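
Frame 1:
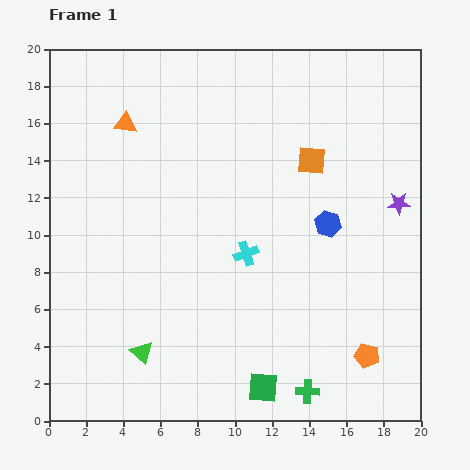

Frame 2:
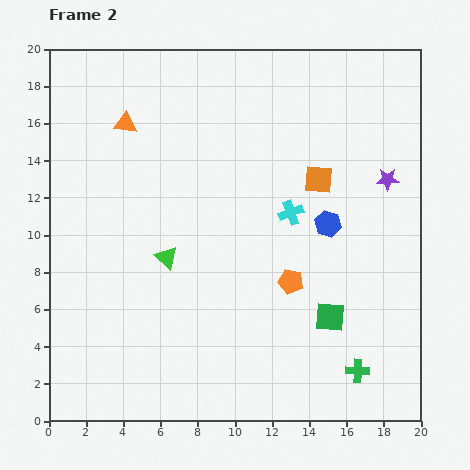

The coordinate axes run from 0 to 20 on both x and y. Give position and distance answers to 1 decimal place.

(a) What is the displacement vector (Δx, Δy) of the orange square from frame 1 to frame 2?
(0.4, -1.0)

The orange square was at (14.1, 14.0) in frame 1 and (14.5, 13.0) in frame 2.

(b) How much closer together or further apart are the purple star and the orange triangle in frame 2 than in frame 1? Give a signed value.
-0.9

Distance in frame 1: 15.3. Distance in frame 2: 14.4.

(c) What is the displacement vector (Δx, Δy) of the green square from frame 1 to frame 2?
(3.6, 3.8)

The green square was at (11.5, 1.8) in frame 1 and (15.1, 5.6) in frame 2.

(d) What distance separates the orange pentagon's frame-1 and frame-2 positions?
5.7

The orange pentagon moved from (17.1, 3.5) to (13.0, 7.5), a distance of √(4.1² + 4.0²) ≈ 5.7.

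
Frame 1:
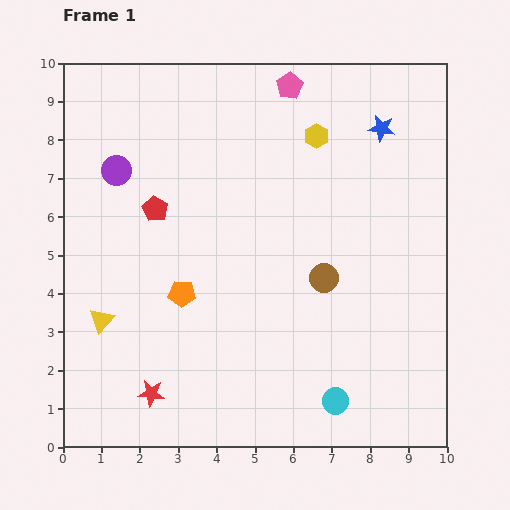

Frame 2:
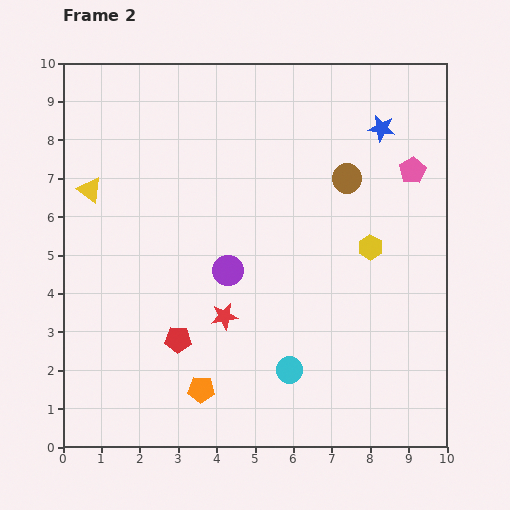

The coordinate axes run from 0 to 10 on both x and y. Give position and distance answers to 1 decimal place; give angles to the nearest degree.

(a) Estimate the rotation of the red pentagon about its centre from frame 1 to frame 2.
28° counter-clockwise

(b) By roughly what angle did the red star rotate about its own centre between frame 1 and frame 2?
15° counter-clockwise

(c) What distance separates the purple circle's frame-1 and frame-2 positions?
3.9

The purple circle moved from (1.4, 7.2) to (4.3, 4.6), a distance of √(2.9² + 2.6²) ≈ 3.9.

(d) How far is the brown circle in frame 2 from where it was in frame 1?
2.7

The brown circle moved from (6.8, 4.4) to (7.4, 7.0), a distance of √(0.6² + 2.6²) ≈ 2.7.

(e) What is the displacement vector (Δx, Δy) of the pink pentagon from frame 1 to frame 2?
(3.2, -2.2)

The pink pentagon was at (5.9, 9.4) in frame 1 and (9.1, 7.2) in frame 2.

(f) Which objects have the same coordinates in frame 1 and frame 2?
the blue star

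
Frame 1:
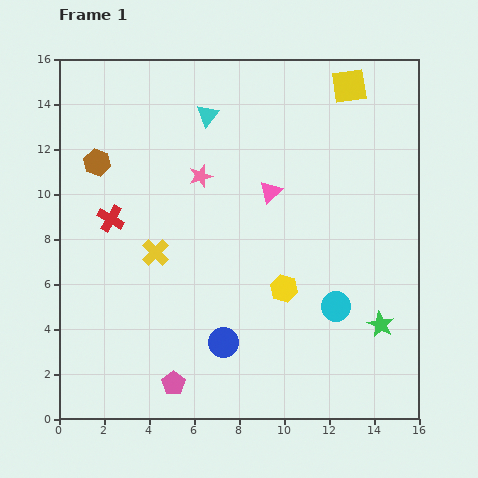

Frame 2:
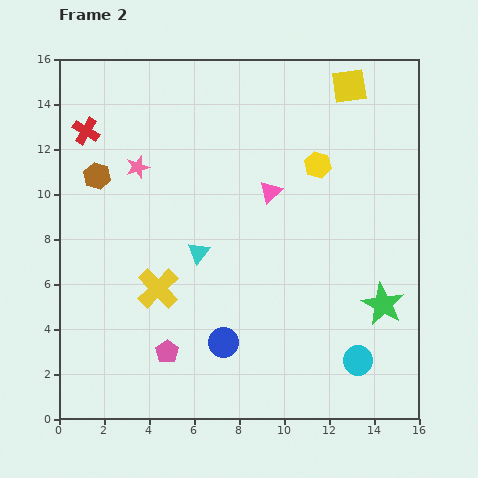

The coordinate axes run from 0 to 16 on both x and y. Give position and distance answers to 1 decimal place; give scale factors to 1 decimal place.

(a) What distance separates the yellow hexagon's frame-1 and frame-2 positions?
5.7

The yellow hexagon moved from (10.0, 5.8) to (11.5, 11.3), a distance of √(1.5² + 5.5²) ≈ 5.7.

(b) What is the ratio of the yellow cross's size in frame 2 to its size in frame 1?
1.5×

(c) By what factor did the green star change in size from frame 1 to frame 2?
1.6×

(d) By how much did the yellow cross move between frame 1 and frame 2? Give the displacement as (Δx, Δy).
(0.1, -1.6)

The yellow cross was at (4.3, 7.4) in frame 1 and (4.4, 5.8) in frame 2.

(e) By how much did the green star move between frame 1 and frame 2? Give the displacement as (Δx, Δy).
(0.1, 0.9)

The green star was at (14.3, 4.2) in frame 1 and (14.4, 5.1) in frame 2.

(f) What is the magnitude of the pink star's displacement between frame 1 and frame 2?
2.8

The pink star moved from (6.3, 10.8) to (3.5, 11.2), a distance of √(2.8² + 0.4²) ≈ 2.8.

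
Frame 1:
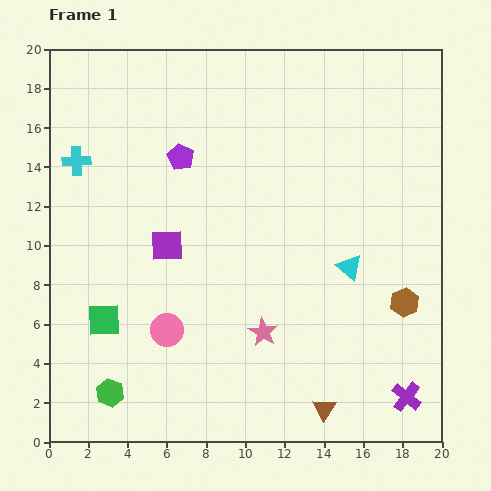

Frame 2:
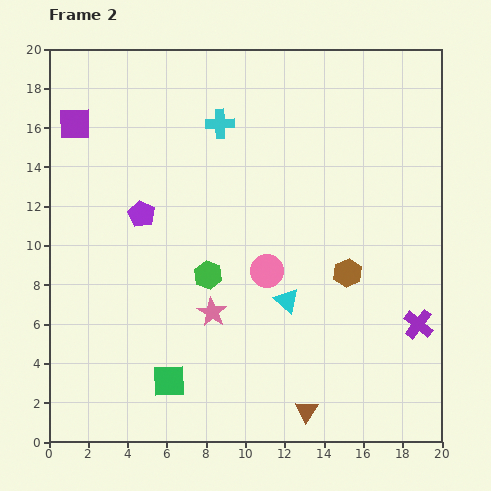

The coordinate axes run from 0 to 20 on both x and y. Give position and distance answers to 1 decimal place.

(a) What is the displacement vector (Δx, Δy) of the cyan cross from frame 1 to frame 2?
(7.3, 1.9)

The cyan cross was at (1.4, 14.3) in frame 1 and (8.7, 16.2) in frame 2.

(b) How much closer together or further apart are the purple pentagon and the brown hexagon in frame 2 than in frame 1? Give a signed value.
-2.7

Distance in frame 1: 13.6. Distance in frame 2: 10.9.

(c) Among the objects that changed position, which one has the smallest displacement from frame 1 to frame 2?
the brown triangle

(moved 0.9)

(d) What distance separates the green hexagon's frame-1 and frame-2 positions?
7.8

The green hexagon moved from (3.1, 2.5) to (8.1, 8.5), a distance of √(5.0² + 6.0²) ≈ 7.8.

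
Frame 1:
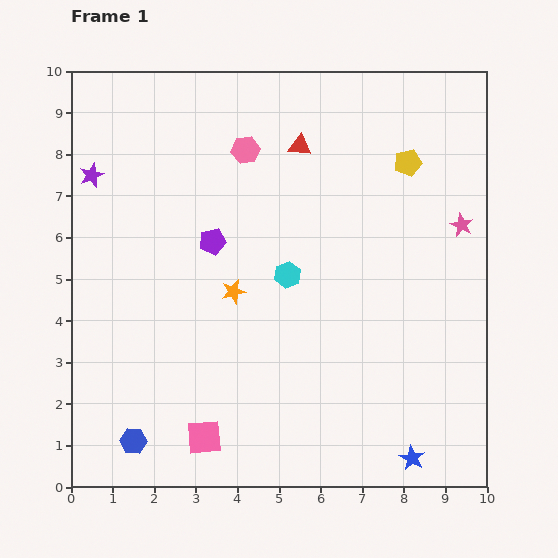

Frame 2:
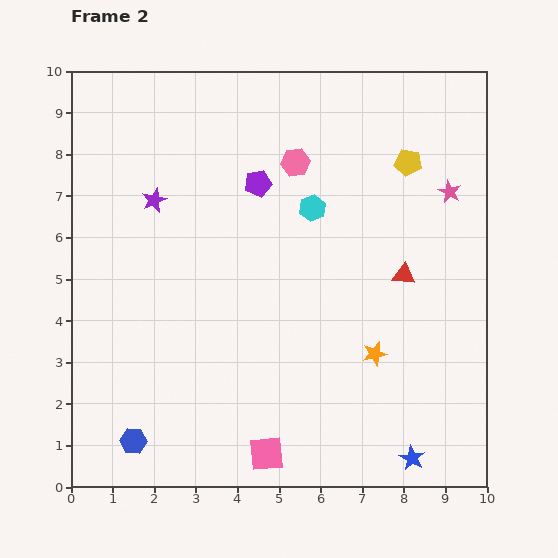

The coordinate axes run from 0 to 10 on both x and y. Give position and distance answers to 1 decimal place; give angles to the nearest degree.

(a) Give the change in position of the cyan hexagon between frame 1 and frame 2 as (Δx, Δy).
(0.6, 1.6)

The cyan hexagon was at (5.2, 5.1) in frame 1 and (5.8, 6.7) in frame 2.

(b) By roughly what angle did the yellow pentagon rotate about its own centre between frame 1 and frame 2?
22° clockwise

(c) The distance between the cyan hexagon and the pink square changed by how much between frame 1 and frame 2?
+1.6

Distance in frame 1: 4.4. Distance in frame 2: 6.0.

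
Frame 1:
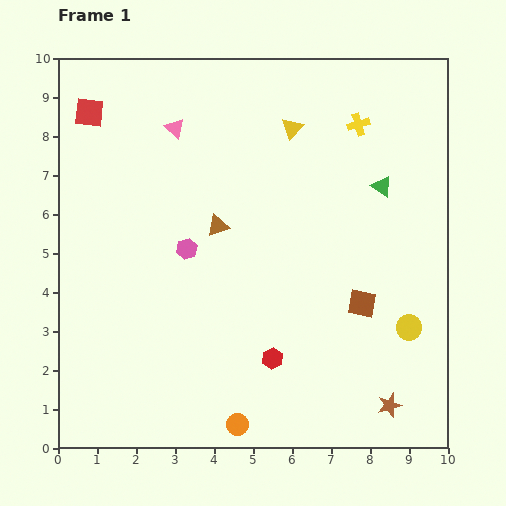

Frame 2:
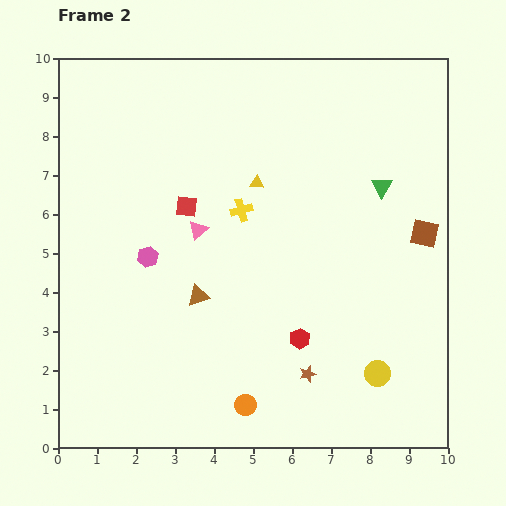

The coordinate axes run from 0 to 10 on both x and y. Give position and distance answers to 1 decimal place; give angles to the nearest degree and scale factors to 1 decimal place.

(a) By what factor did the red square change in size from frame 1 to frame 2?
0.7×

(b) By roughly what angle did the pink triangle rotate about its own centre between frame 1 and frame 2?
36° clockwise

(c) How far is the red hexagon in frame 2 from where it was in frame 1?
0.9

The red hexagon moved from (5.5, 2.3) to (6.2, 2.8), a distance of √(0.7² + 0.5²) ≈ 0.9.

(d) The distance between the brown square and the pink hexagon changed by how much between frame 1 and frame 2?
+2.4

Distance in frame 1: 4.7. Distance in frame 2: 7.1.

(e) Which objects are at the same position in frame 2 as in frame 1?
the green triangle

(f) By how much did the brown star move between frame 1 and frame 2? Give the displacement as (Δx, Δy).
(-2.1, 0.8)

The brown star was at (8.5, 1.1) in frame 1 and (6.4, 1.9) in frame 2.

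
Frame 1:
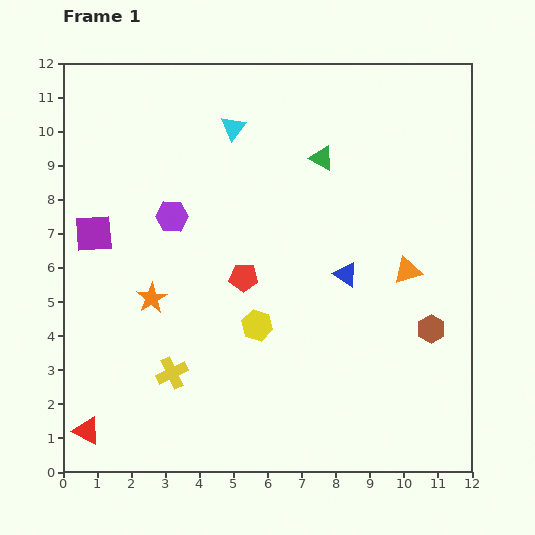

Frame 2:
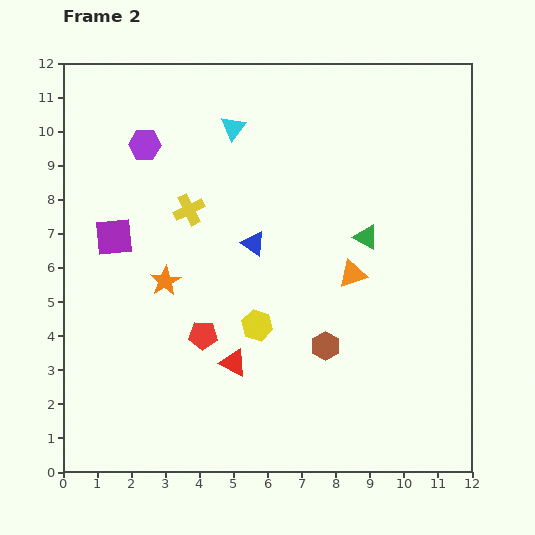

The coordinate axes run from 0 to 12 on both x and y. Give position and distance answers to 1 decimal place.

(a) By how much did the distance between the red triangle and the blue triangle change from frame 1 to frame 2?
-5.3

Distance in frame 1: 8.9. Distance in frame 2: 3.6.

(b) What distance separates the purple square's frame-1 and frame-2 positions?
0.6

The purple square moved from (0.9, 7.0) to (1.5, 6.9), a distance of √(0.6² + 0.1²) ≈ 0.6.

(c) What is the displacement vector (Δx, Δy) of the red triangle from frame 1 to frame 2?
(4.3, 2.0)

The red triangle was at (0.7, 1.2) in frame 1 and (5.0, 3.2) in frame 2.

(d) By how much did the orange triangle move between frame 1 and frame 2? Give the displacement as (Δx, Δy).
(-1.6, -0.1)

The orange triangle was at (10.1, 5.9) in frame 1 and (8.5, 5.8) in frame 2.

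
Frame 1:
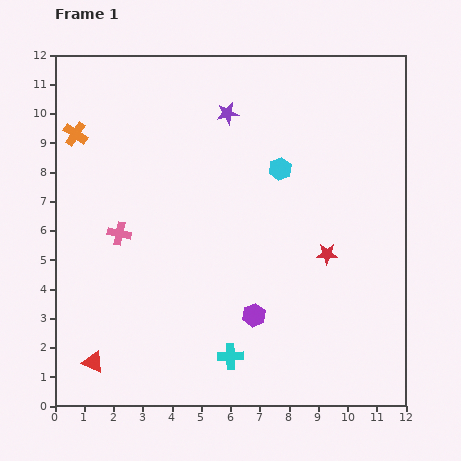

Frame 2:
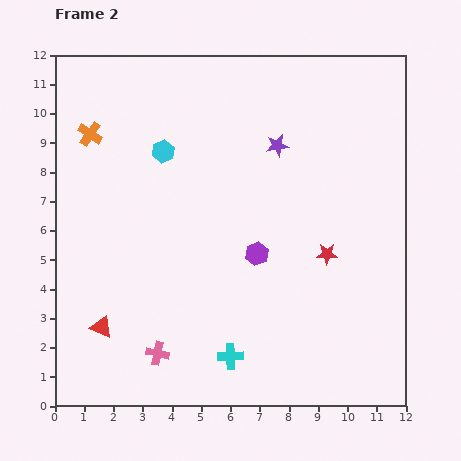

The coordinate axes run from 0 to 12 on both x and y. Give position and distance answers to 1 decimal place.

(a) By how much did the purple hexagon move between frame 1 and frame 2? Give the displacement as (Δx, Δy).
(0.1, 2.1)

The purple hexagon was at (6.8, 3.1) in frame 1 and (6.9, 5.2) in frame 2.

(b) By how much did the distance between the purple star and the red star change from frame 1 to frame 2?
-1.8

Distance in frame 1: 5.9. Distance in frame 2: 4.1.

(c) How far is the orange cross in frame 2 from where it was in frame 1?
0.5

The orange cross moved from (0.7, 9.3) to (1.2, 9.3), a distance of √(0.5² + 0.0²) ≈ 0.5.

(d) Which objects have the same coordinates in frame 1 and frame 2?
the red star, the cyan cross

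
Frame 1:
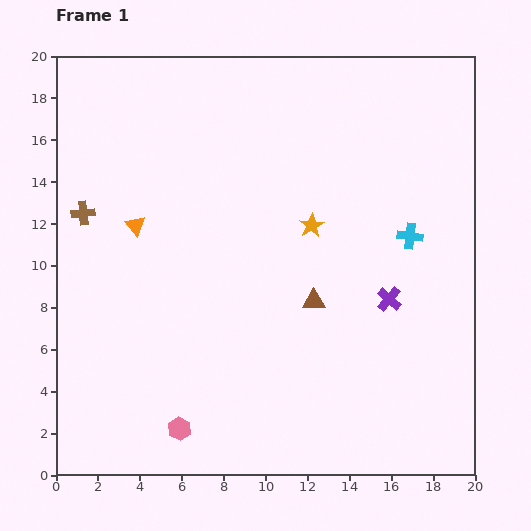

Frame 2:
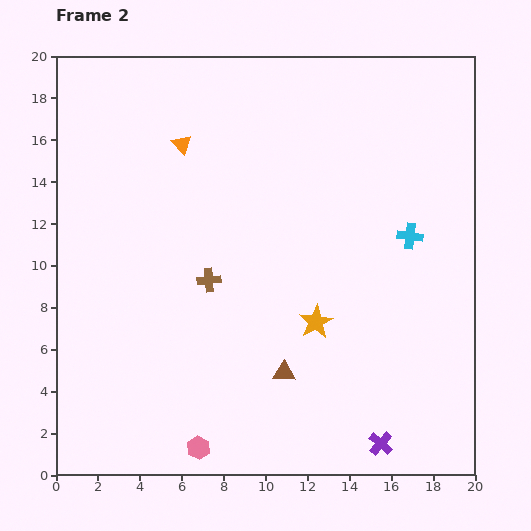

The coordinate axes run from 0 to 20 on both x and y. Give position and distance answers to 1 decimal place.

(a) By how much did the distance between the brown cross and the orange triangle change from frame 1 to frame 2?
+4.0

Distance in frame 1: 2.6. Distance in frame 2: 6.6.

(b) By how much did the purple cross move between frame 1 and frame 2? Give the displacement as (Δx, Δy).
(-0.4, -6.9)

The purple cross was at (15.9, 8.4) in frame 1 and (15.5, 1.5) in frame 2.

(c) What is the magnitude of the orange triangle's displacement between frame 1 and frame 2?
4.5

The orange triangle moved from (3.8, 11.9) to (6.0, 15.8), a distance of √(2.2² + 3.9²) ≈ 4.5.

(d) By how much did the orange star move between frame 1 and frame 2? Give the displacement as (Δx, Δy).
(0.2, -4.6)

The orange star was at (12.2, 11.9) in frame 1 and (12.4, 7.3) in frame 2.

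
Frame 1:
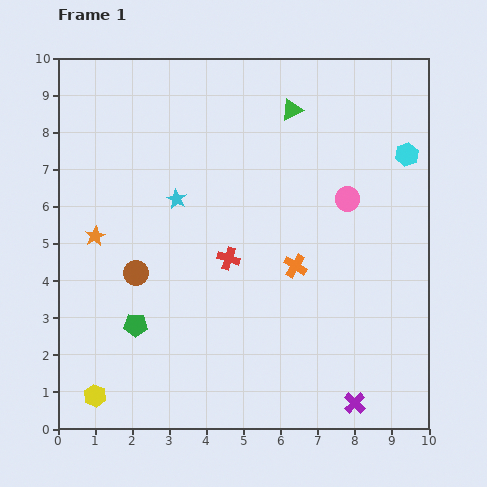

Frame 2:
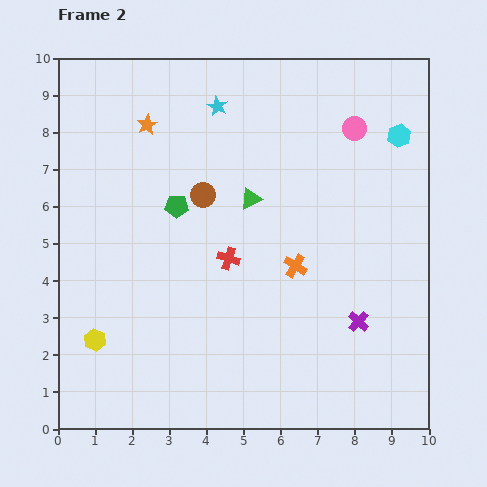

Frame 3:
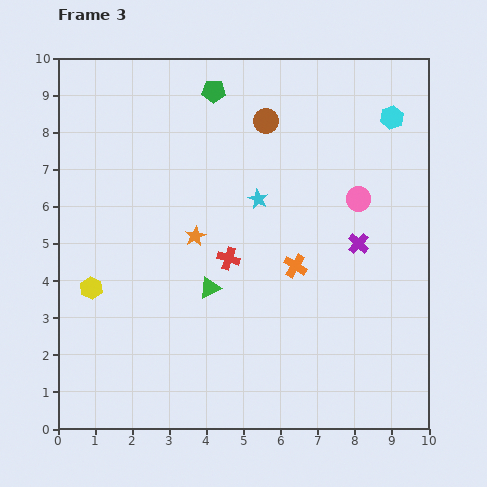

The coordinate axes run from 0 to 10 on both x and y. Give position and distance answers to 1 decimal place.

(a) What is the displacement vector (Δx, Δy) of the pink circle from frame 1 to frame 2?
(0.2, 1.9)

The pink circle was at (7.8, 6.2) in frame 1 and (8.0, 8.1) in frame 2.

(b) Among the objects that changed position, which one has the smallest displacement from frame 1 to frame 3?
the pink circle

(moved 0.3)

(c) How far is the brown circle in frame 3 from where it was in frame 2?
2.6

The brown circle moved from (3.9, 6.3) to (5.6, 8.3), a distance of √(1.7² + 2.0²) ≈ 2.6.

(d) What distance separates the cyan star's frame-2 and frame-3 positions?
2.7

The cyan star moved from (4.3, 8.7) to (5.4, 6.2), a distance of √(1.1² + 2.5²) ≈ 2.7.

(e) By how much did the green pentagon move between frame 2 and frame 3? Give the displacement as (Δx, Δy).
(1.0, 3.1)

The green pentagon was at (3.2, 6.0) in frame 2 and (4.2, 9.1) in frame 3.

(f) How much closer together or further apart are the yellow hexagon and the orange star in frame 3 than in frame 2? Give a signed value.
-2.9

Distance in frame 2: 6.0. Distance in frame 3: 3.1.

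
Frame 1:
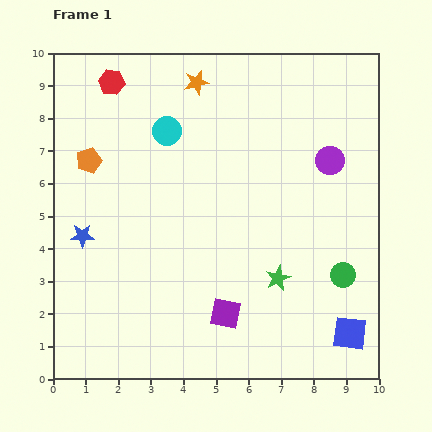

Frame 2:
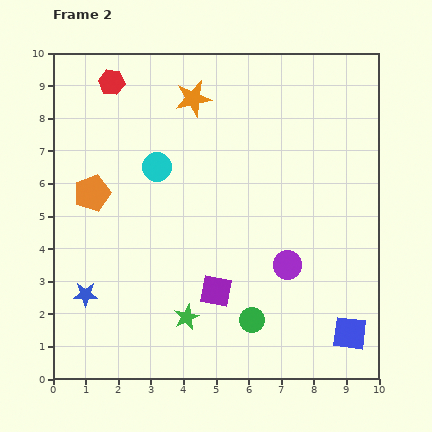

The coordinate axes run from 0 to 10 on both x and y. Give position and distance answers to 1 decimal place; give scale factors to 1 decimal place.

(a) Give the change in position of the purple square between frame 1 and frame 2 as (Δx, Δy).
(-0.3, 0.7)

The purple square was at (5.3, 2.0) in frame 1 and (5.0, 2.7) in frame 2.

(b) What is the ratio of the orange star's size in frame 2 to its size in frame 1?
1.4×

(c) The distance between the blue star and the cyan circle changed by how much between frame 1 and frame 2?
+0.4

Distance in frame 1: 4.1. Distance in frame 2: 4.5.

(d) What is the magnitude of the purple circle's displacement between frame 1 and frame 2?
3.5

The purple circle moved from (8.5, 6.7) to (7.2, 3.5), a distance of √(1.3² + 3.2²) ≈ 3.5.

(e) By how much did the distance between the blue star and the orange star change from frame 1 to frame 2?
+0.9

Distance in frame 1: 5.9. Distance in frame 2: 6.8.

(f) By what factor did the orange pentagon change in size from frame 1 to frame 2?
1.4×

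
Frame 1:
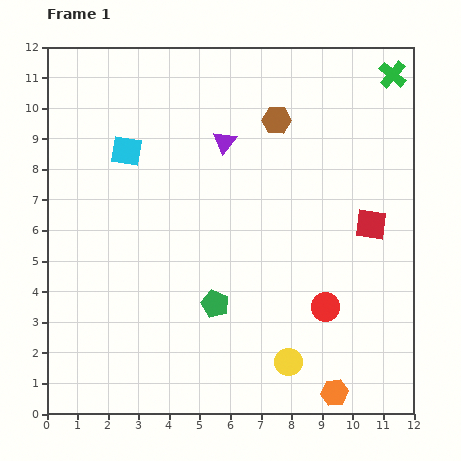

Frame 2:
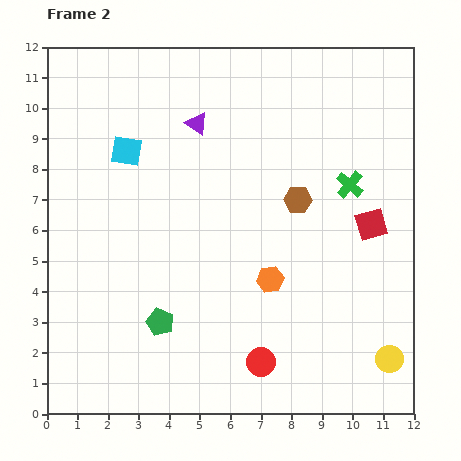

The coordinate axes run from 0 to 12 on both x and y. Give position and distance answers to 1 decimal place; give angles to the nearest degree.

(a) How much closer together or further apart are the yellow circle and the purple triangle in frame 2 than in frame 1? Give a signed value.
+2.4

Distance in frame 1: 7.5. Distance in frame 2: 9.9.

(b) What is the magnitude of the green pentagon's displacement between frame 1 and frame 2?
1.9

The green pentagon moved from (5.5, 3.6) to (3.7, 3.0), a distance of √(1.8² + 0.6²) ≈ 1.9.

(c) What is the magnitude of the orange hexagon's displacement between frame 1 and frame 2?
4.3

The orange hexagon moved from (9.4, 0.7) to (7.3, 4.4), a distance of √(2.1² + 3.7²) ≈ 4.3.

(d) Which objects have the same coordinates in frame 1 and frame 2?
the cyan square, the red square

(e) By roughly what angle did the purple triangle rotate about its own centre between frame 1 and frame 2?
33° counter-clockwise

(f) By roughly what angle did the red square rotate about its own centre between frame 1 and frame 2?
23° counter-clockwise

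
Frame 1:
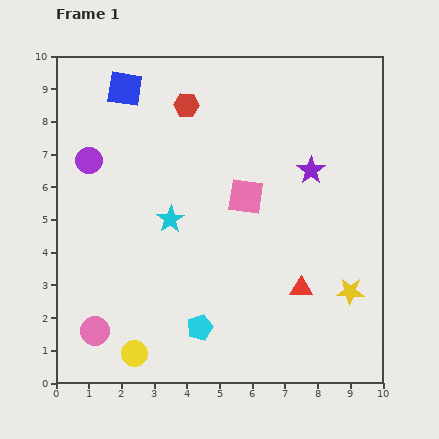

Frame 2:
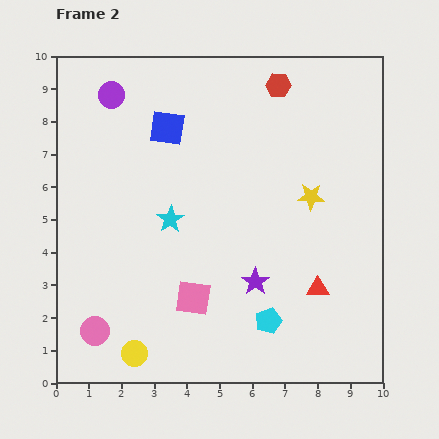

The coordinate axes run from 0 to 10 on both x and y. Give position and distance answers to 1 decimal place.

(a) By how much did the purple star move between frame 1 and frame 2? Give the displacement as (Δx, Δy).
(-1.7, -3.4)

The purple star was at (7.8, 6.5) in frame 1 and (6.1, 3.1) in frame 2.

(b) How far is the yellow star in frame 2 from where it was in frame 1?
3.1

The yellow star moved from (9.0, 2.8) to (7.8, 5.7), a distance of √(1.2² + 2.9²) ≈ 3.1.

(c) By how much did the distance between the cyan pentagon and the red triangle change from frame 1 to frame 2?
-1.5

Distance in frame 1: 3.3. Distance in frame 2: 1.8.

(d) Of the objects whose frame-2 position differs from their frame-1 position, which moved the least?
the red triangle

(moved 0.5)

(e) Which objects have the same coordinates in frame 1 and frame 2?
the cyan star, the pink circle, the yellow circle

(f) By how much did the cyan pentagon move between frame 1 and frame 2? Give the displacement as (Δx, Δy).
(2.1, 0.2)

The cyan pentagon was at (4.4, 1.7) in frame 1 and (6.5, 1.9) in frame 2.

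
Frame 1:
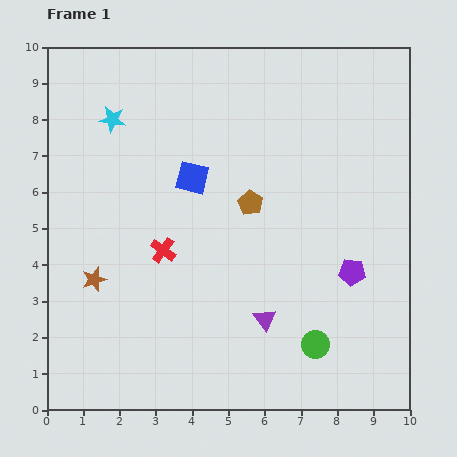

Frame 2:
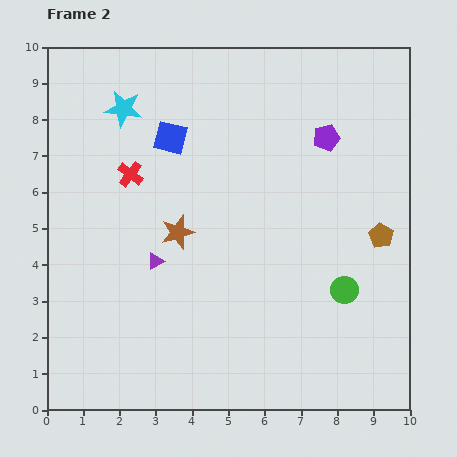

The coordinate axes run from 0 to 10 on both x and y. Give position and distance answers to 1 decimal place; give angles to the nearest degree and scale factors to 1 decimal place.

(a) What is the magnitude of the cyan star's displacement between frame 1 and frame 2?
0.4

The cyan star moved from (1.8, 8.0) to (2.1, 8.3), a distance of √(0.3² + 0.3²) ≈ 0.4.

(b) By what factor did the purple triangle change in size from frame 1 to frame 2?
0.8×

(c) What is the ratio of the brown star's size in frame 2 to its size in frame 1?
1.4×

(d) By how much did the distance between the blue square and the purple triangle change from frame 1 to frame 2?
-1.0

Distance in frame 1: 4.4. Distance in frame 2: 3.4.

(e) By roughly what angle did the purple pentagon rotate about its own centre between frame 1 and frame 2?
18° counter-clockwise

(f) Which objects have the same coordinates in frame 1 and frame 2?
none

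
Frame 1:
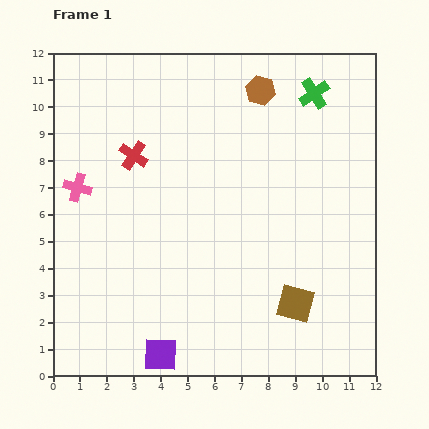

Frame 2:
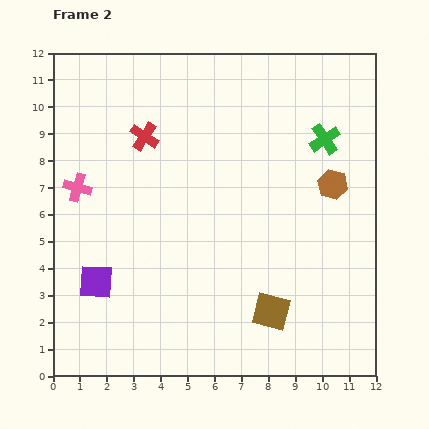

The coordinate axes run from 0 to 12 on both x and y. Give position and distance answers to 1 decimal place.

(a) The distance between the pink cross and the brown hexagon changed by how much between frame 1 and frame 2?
+1.8

Distance in frame 1: 7.7. Distance in frame 2: 9.5.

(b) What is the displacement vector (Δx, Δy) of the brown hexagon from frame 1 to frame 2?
(2.7, -3.5)

The brown hexagon was at (7.7, 10.6) in frame 1 and (10.4, 7.1) in frame 2.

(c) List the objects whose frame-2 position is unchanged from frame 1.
the pink cross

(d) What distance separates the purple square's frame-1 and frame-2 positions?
3.6

The purple square moved from (4.0, 0.8) to (1.6, 3.5), a distance of √(2.4² + 2.7²) ≈ 3.6.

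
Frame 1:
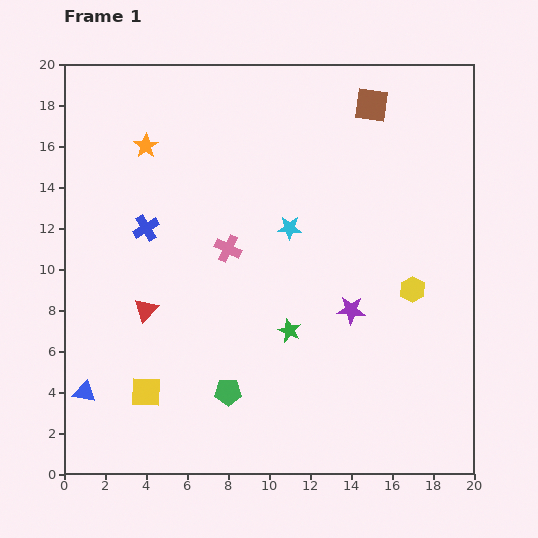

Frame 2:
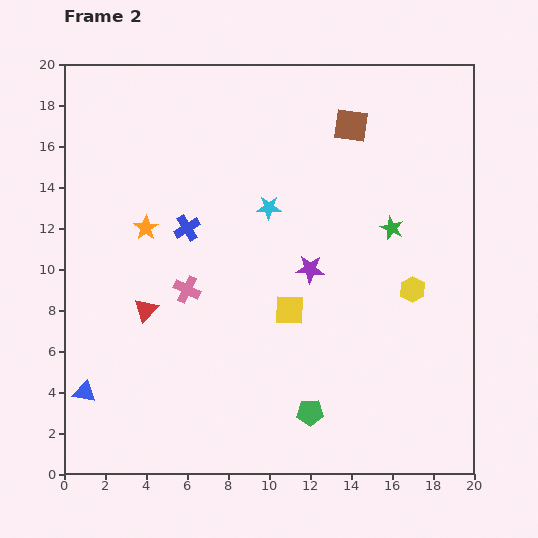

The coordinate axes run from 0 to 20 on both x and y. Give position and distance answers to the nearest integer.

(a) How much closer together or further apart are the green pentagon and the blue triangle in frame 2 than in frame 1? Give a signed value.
+4

Distance in frame 1: 7. Distance in frame 2: 11.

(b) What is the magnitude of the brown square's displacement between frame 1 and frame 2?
1

The brown square moved from (15, 18) to (14, 17), a distance of √(1² + 1²) ≈ 1.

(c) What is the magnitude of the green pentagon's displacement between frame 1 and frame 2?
4

The green pentagon moved from (8, 4) to (12, 3), a distance of √(4² + 1²) ≈ 4.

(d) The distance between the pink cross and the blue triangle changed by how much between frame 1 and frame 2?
-3

Distance in frame 1: 10. Distance in frame 2: 7.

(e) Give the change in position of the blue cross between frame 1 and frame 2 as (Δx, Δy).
(2, 0)

The blue cross was at (4, 12) in frame 1 and (6, 12) in frame 2.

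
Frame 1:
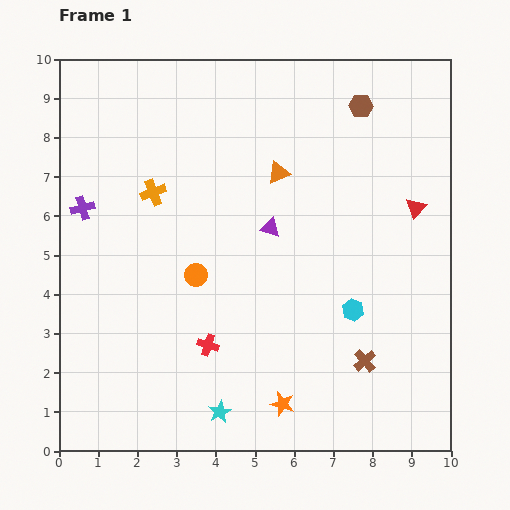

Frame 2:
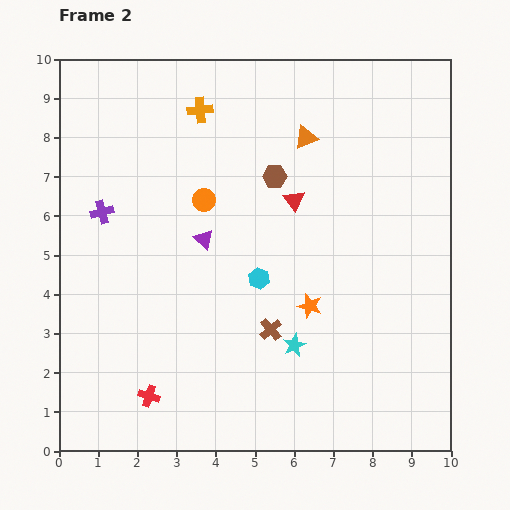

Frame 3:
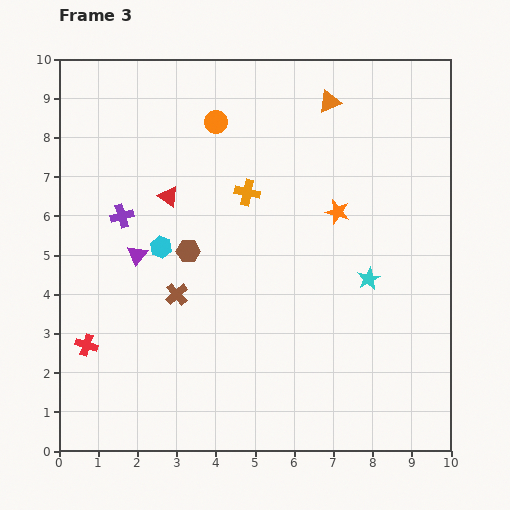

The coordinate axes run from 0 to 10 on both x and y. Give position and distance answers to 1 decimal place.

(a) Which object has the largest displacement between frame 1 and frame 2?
the red triangle

(moved 3.1; next 2.8)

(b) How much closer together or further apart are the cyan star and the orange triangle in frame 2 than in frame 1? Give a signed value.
-1.0

Distance in frame 1: 6.3. Distance in frame 2: 5.3.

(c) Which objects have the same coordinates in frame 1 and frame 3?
none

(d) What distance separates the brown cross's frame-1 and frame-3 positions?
5.1

The brown cross moved from (7.8, 2.3) to (3.0, 4.0), a distance of √(4.8² + 1.7²) ≈ 5.1.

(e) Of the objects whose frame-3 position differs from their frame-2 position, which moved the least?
the purple cross

(moved 0.5)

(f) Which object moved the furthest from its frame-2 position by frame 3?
the red triangle

(moved 3.2; next 2.9)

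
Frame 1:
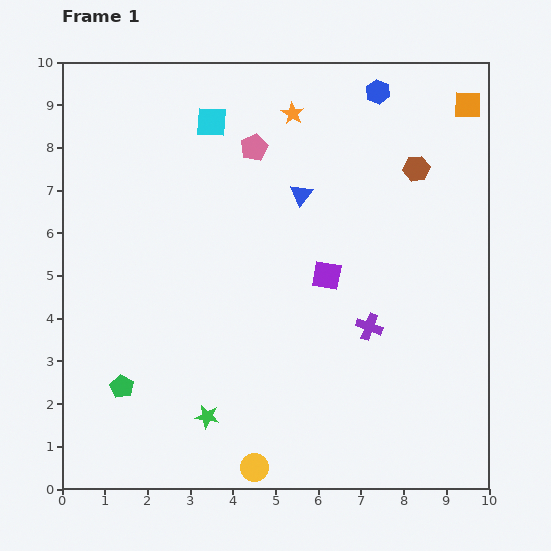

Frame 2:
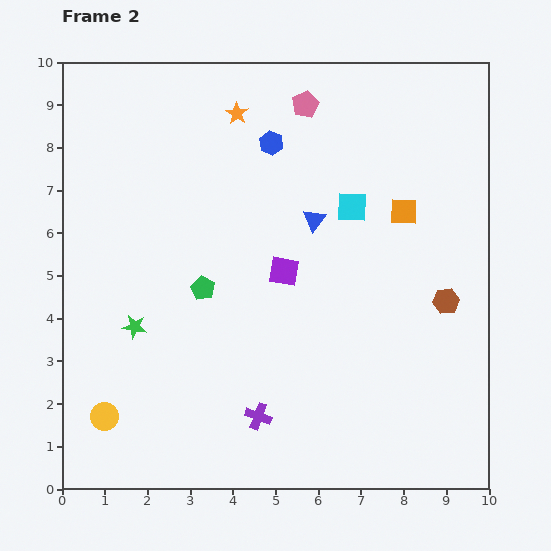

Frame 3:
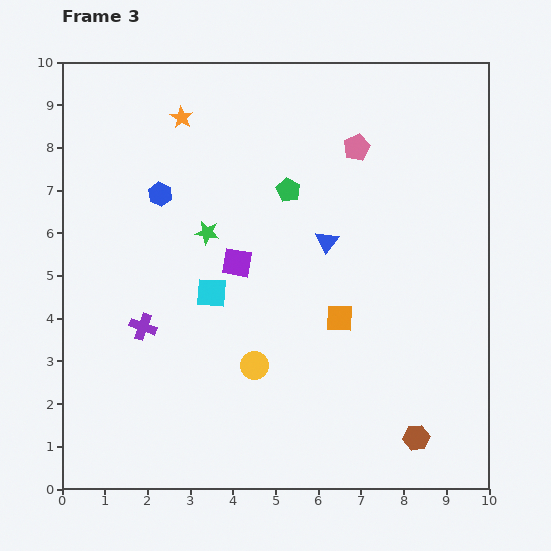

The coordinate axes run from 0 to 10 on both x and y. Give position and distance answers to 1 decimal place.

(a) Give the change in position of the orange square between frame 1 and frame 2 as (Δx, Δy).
(-1.5, -2.5)

The orange square was at (9.5, 9.0) in frame 1 and (8.0, 6.5) in frame 2.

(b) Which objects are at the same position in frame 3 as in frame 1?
none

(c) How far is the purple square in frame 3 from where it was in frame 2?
1.1

The purple square moved from (5.2, 5.1) to (4.1, 5.3), a distance of √(1.1² + 0.2²) ≈ 1.1.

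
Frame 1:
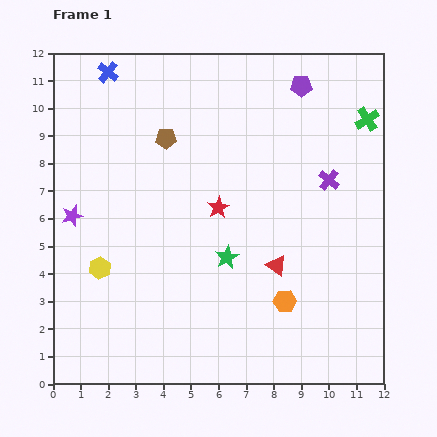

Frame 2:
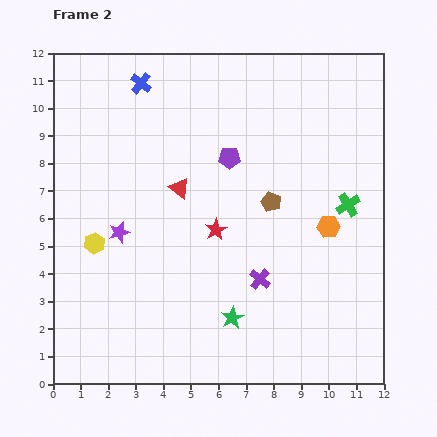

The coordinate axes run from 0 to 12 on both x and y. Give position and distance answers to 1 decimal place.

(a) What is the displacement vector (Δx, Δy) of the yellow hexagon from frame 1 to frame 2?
(-0.2, 0.9)

The yellow hexagon was at (1.7, 4.2) in frame 1 and (1.5, 5.1) in frame 2.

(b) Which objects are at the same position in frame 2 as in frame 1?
none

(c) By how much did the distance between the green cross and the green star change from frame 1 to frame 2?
-1.2

Distance in frame 1: 7.1. Distance in frame 2: 5.9.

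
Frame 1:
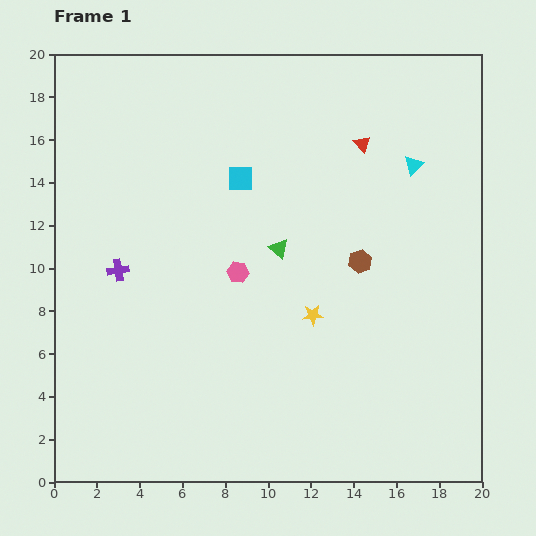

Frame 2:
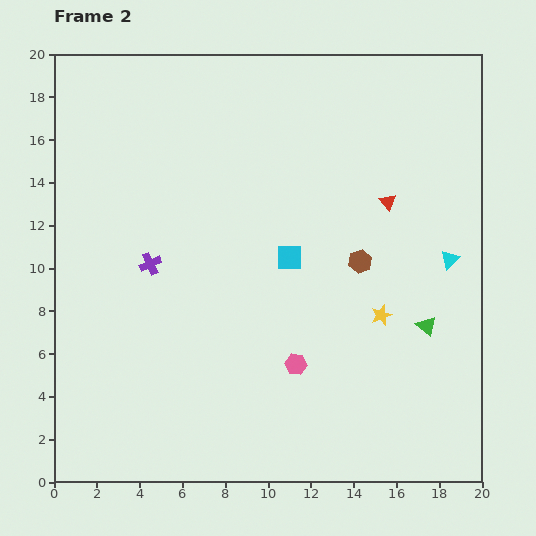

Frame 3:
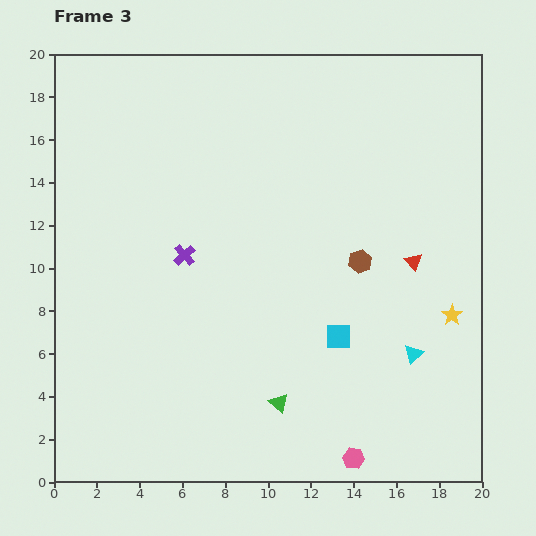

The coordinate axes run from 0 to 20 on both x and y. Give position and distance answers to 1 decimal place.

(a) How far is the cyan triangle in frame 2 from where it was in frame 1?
4.7

The cyan triangle moved from (16.8, 14.8) to (18.5, 10.4), a distance of √(1.7² + 4.4²) ≈ 4.7.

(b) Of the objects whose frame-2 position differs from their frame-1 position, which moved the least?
the purple cross

(moved 1.5)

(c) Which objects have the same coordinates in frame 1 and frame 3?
the brown hexagon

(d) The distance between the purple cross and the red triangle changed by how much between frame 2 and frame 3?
-0.8

Distance in frame 2: 11.5. Distance in frame 3: 10.7.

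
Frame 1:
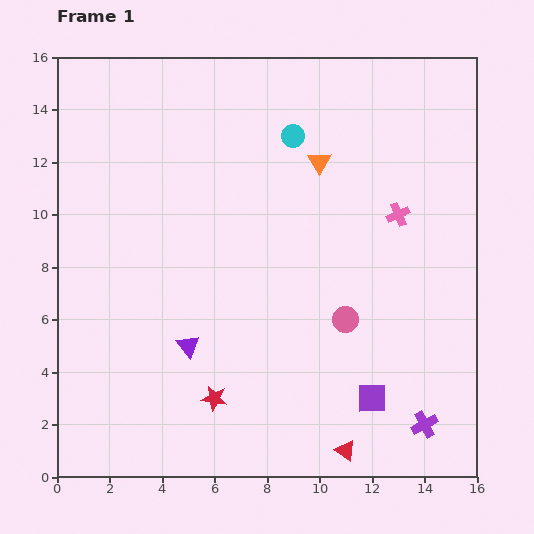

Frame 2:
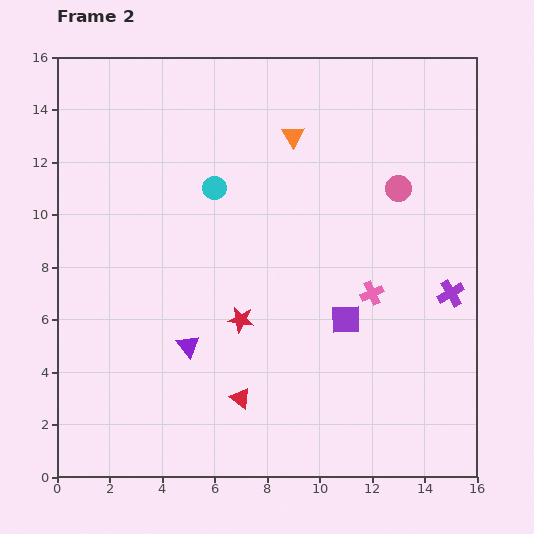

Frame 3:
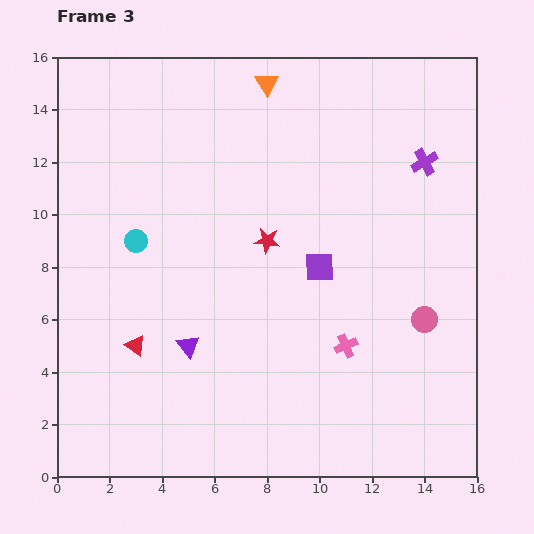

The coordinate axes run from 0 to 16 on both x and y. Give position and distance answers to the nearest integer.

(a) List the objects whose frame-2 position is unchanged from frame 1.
the purple triangle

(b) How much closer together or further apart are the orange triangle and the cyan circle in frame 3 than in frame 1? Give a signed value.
+7

Distance in frame 1: 1. Distance in frame 3: 8.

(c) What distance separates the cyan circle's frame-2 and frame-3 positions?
4

The cyan circle moved from (6, 11) to (3, 9), a distance of √(3² + 2²) ≈ 4.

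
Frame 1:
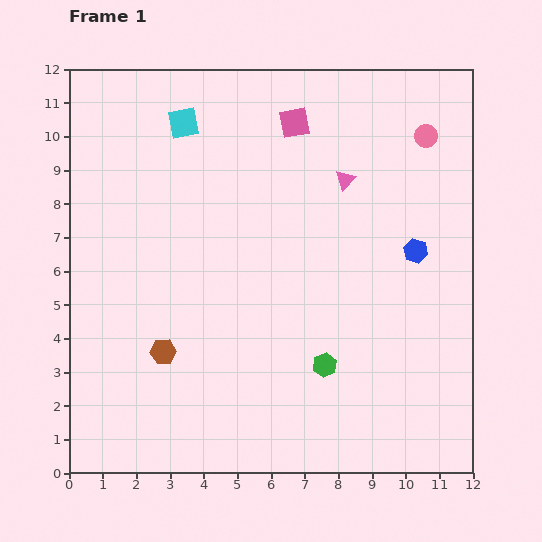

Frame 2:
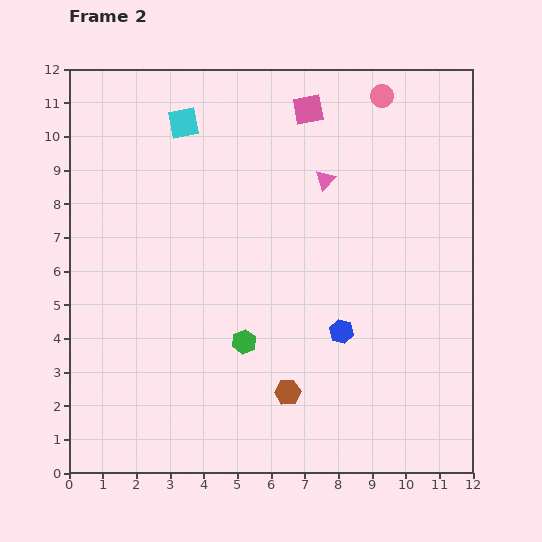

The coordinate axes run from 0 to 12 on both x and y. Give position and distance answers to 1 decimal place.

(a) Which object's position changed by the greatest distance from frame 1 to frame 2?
the brown hexagon

(moved 3.9; next 3.3)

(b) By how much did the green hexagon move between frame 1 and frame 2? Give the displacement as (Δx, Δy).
(-2.4, 0.7)

The green hexagon was at (7.6, 3.2) in frame 1 and (5.2, 3.9) in frame 2.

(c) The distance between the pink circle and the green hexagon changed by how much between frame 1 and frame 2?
+1.0

Distance in frame 1: 7.4. Distance in frame 2: 8.4.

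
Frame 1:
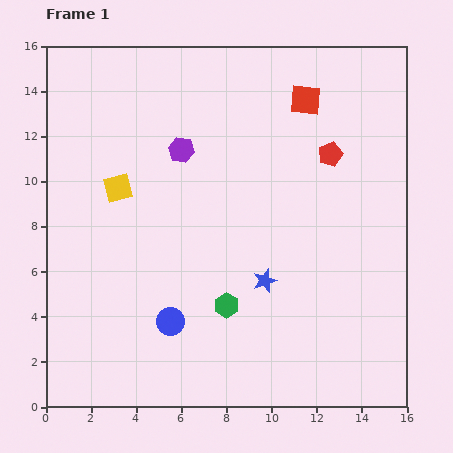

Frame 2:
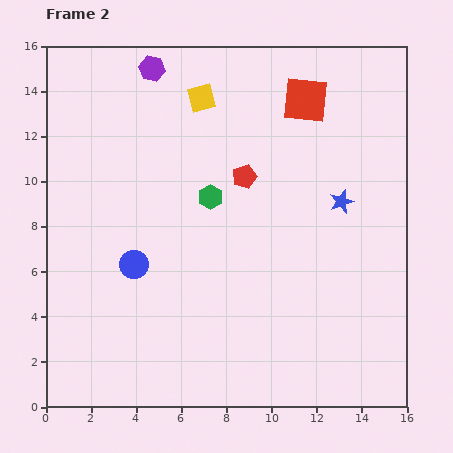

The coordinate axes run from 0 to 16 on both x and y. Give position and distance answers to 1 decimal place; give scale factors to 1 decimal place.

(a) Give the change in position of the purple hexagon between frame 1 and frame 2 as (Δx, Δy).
(-1.3, 3.6)

The purple hexagon was at (6.0, 11.4) in frame 1 and (4.7, 15.0) in frame 2.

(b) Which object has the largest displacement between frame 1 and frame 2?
the yellow square

(moved 5.4; next 4.9)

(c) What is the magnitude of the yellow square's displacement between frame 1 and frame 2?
5.4

The yellow square moved from (3.2, 9.7) to (6.9, 13.7), a distance of √(3.7² + 4.0²) ≈ 5.4.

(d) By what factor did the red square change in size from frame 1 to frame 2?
1.5×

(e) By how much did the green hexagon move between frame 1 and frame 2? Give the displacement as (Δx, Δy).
(-0.7, 4.8)

The green hexagon was at (8.0, 4.5) in frame 1 and (7.3, 9.3) in frame 2.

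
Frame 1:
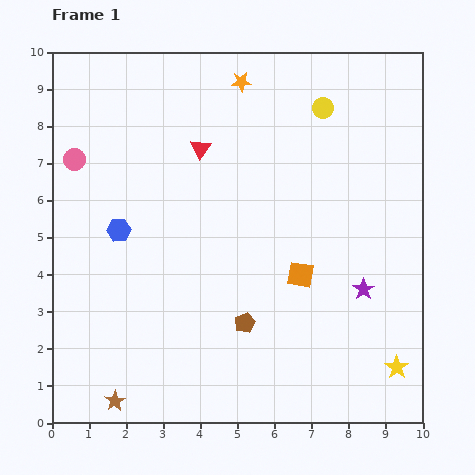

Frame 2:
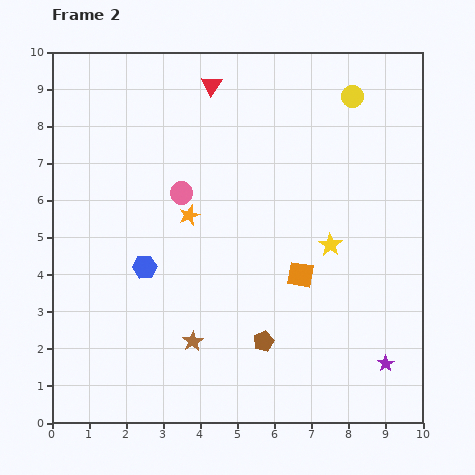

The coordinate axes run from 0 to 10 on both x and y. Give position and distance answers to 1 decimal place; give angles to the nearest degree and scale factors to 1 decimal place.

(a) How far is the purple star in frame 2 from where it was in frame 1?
2.1

The purple star moved from (8.4, 3.6) to (9.0, 1.6), a distance of √(0.6² + 2.0²) ≈ 2.1.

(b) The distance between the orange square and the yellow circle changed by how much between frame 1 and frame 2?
+0.5

Distance in frame 1: 4.5. Distance in frame 2: 5.0.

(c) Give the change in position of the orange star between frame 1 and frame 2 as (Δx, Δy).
(-1.4, -3.6)

The orange star was at (5.1, 9.2) in frame 1 and (3.7, 5.6) in frame 2.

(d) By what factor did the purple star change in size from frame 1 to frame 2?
0.8×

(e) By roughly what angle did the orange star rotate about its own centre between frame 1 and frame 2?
17° counter-clockwise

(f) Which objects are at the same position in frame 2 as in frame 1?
the orange square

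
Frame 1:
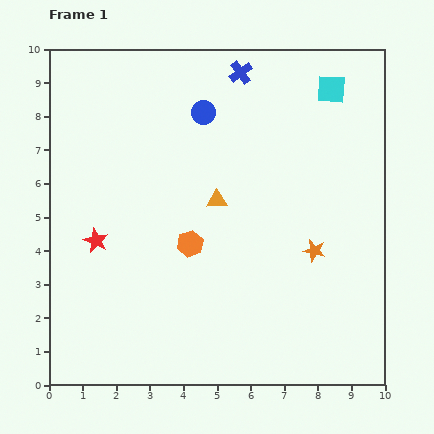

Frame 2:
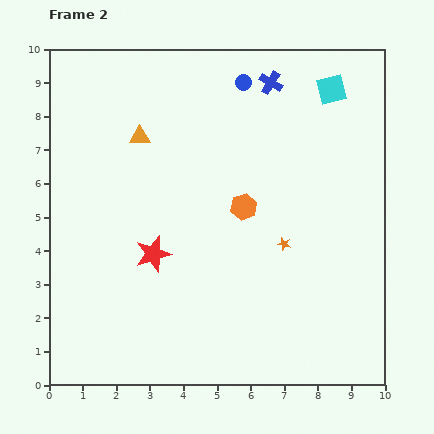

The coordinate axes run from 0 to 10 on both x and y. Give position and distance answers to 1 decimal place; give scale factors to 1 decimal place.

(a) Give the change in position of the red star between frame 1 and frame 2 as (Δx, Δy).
(1.7, -0.4)

The red star was at (1.4, 4.3) in frame 1 and (3.1, 3.9) in frame 2.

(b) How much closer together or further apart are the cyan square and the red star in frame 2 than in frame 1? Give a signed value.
-1.1

Distance in frame 1: 8.3. Distance in frame 2: 7.2.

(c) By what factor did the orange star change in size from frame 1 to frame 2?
0.6×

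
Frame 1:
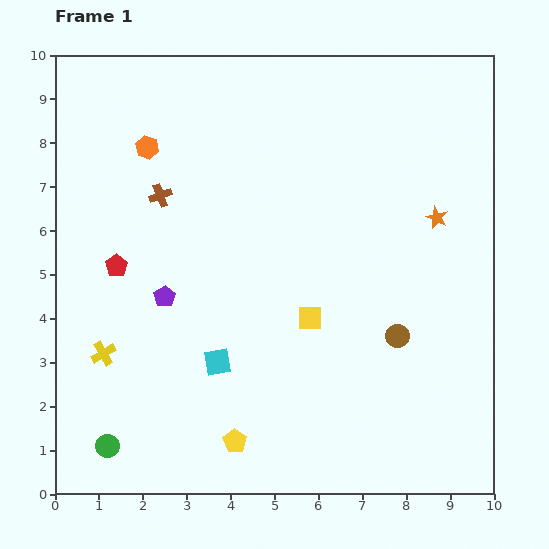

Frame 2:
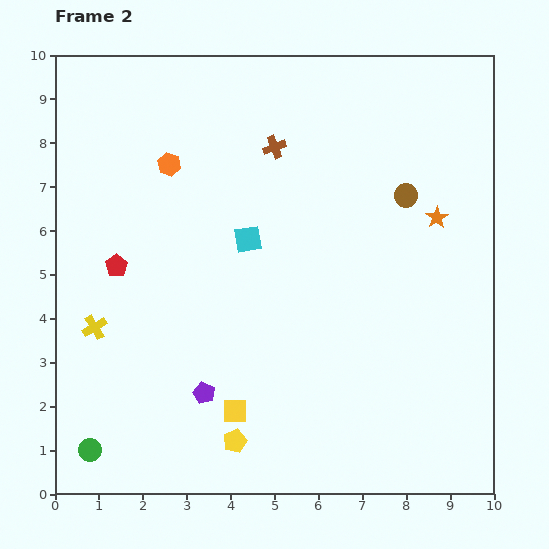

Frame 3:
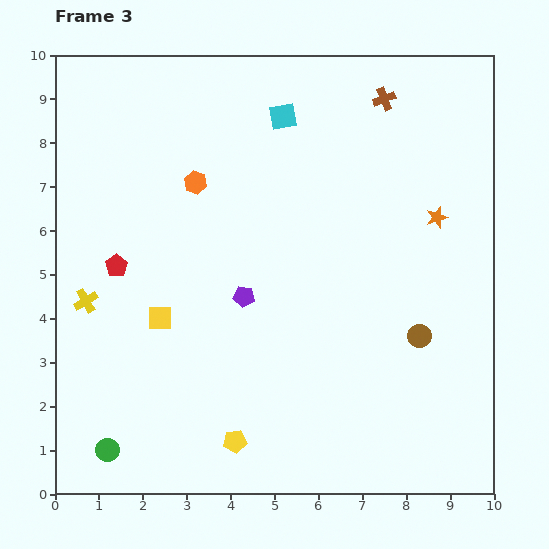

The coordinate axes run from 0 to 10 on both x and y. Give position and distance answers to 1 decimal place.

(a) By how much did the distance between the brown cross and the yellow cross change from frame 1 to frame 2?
+2.0

Distance in frame 1: 3.8. Distance in frame 2: 5.8.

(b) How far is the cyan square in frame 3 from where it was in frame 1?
5.8

The cyan square moved from (3.7, 3.0) to (5.2, 8.6), a distance of √(1.5² + 5.6²) ≈ 5.8.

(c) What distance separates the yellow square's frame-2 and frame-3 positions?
2.7

The yellow square moved from (4.1, 1.9) to (2.4, 4.0), a distance of √(1.7² + 2.1²) ≈ 2.7.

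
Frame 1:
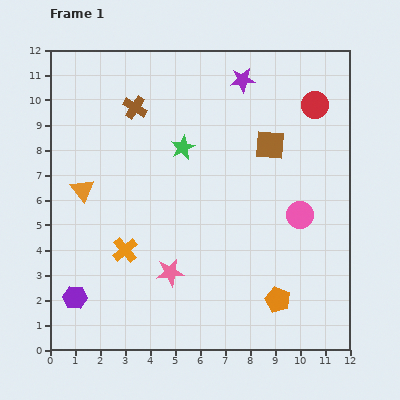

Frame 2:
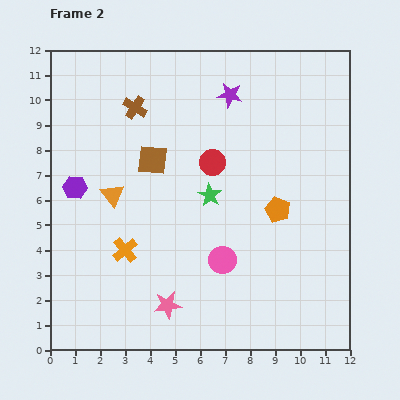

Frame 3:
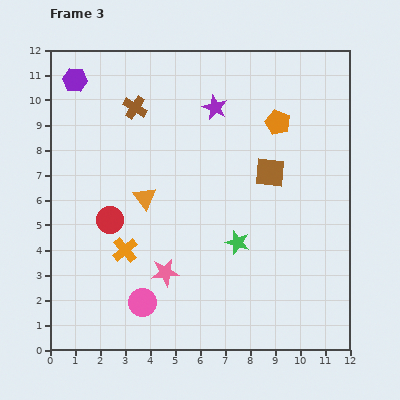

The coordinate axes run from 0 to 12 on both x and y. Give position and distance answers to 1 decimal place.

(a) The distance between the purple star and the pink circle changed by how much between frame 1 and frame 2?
+0.7

Distance in frame 1: 5.9. Distance in frame 2: 6.6.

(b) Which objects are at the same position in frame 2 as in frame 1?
the orange cross, the brown cross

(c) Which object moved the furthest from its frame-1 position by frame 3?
the red circle

(moved 9.4; next 8.7)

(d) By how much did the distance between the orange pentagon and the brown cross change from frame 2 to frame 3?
-1.3

Distance in frame 2: 7.0. Distance in frame 3: 5.7.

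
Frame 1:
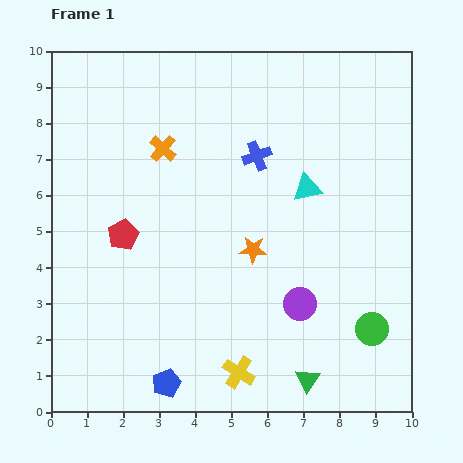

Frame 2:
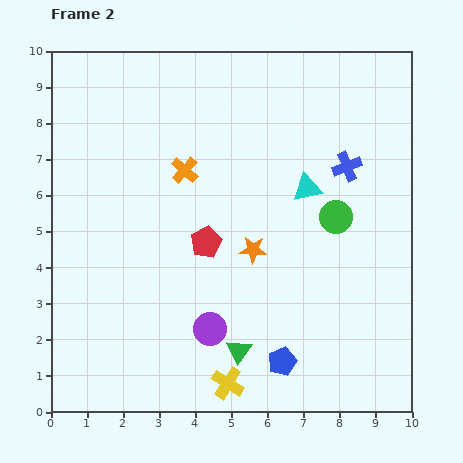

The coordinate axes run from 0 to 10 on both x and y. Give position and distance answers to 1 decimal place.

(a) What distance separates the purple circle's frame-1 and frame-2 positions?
2.6

The purple circle moved from (6.9, 3.0) to (4.4, 2.3), a distance of √(2.5² + 0.7²) ≈ 2.6.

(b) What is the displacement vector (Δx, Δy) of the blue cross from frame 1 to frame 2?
(2.5, -0.3)

The blue cross was at (5.7, 7.1) in frame 1 and (8.2, 6.8) in frame 2.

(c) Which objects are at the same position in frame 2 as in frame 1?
the cyan triangle, the orange star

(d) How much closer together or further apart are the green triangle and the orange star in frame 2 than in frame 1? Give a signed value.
-1.1

Distance in frame 1: 3.9. Distance in frame 2: 2.8.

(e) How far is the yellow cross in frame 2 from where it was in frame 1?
0.4

The yellow cross moved from (5.2, 1.1) to (4.9, 0.8), a distance of √(0.3² + 0.3²) ≈ 0.4.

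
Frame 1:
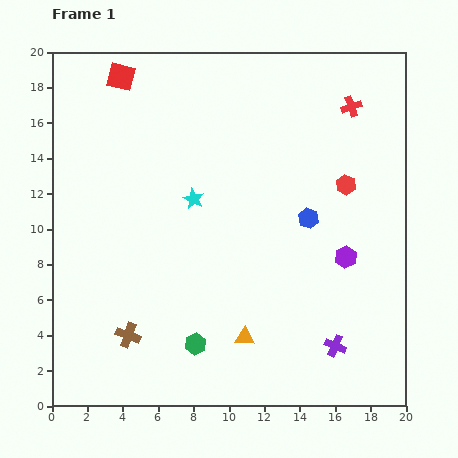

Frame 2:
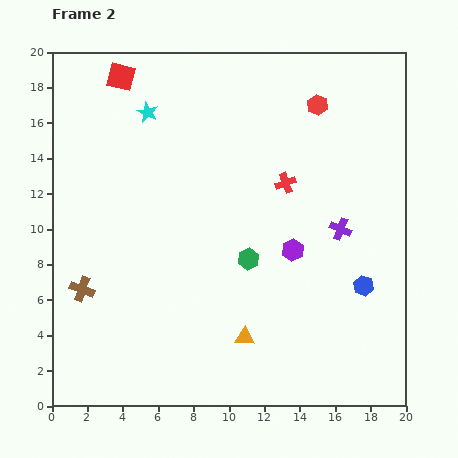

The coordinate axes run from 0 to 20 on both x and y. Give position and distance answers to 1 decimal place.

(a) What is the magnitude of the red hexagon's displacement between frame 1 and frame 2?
4.8

The red hexagon moved from (16.6, 12.5) to (15.0, 17.0), a distance of √(1.6² + 4.5²) ≈ 4.8.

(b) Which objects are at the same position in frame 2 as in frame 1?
the red square, the orange triangle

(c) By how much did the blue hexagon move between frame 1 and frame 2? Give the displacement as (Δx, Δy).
(3.1, -3.8)

The blue hexagon was at (14.5, 10.6) in frame 1 and (17.6, 6.8) in frame 2.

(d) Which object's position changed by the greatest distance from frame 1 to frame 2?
the purple cross

(moved 6.6; next 5.7)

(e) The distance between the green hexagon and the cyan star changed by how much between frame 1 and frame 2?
+1.9

Distance in frame 1: 8.2. Distance in frame 2: 10.1.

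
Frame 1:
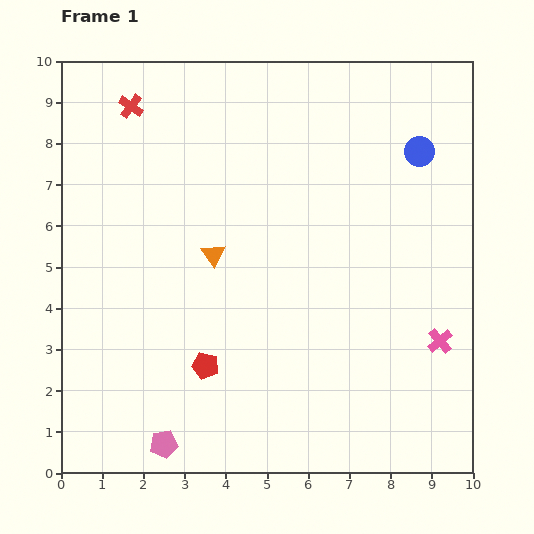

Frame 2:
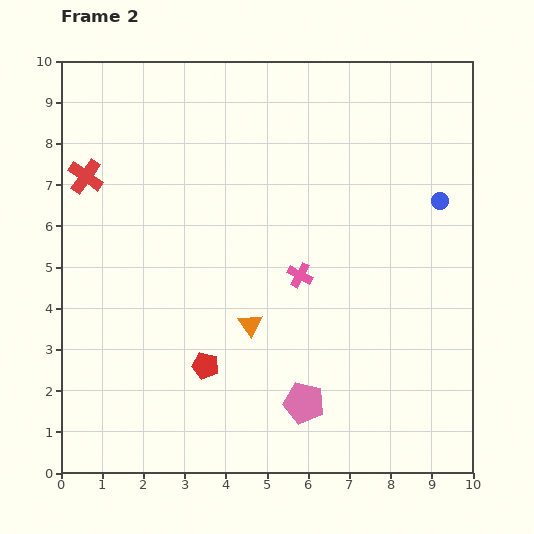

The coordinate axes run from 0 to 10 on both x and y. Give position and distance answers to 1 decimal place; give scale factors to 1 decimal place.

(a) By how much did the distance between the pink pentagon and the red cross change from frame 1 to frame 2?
-0.6

Distance in frame 1: 8.2. Distance in frame 2: 7.6.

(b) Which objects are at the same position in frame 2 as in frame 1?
the red pentagon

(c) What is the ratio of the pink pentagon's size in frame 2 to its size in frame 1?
1.5×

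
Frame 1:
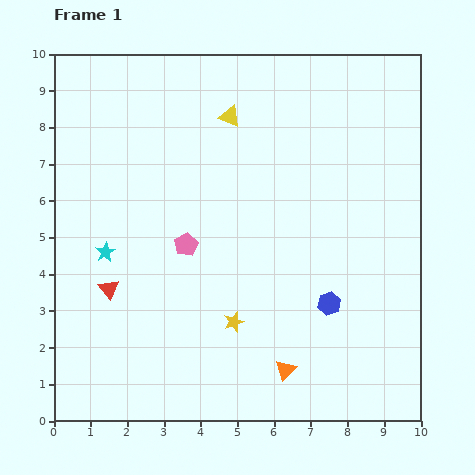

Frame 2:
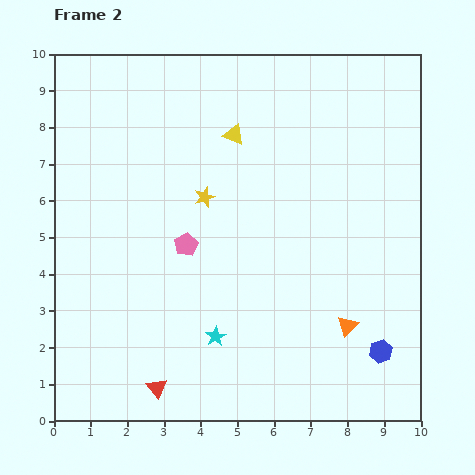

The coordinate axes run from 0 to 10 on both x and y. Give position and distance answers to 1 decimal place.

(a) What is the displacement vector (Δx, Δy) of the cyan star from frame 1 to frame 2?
(3.0, -2.3)

The cyan star was at (1.4, 4.6) in frame 1 and (4.4, 2.3) in frame 2.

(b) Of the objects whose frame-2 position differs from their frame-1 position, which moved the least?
the yellow triangle

(moved 0.5)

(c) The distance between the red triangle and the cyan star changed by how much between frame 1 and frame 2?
+1.1

Distance in frame 1: 1.0. Distance in frame 2: 2.1.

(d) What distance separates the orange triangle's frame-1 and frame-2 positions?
2.1

The orange triangle moved from (6.3, 1.4) to (8.0, 2.6), a distance of √(1.7² + 1.2²) ≈ 2.1.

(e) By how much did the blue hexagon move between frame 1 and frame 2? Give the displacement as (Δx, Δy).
(1.4, -1.3)

The blue hexagon was at (7.5, 3.2) in frame 1 and (8.9, 1.9) in frame 2.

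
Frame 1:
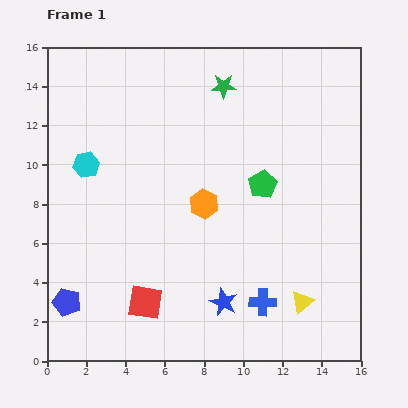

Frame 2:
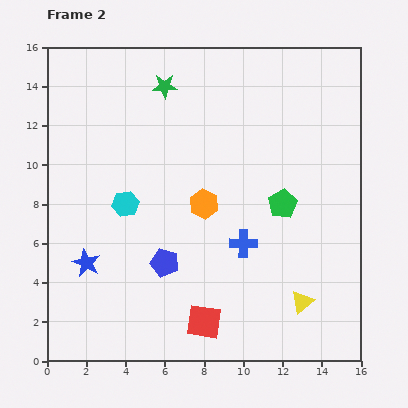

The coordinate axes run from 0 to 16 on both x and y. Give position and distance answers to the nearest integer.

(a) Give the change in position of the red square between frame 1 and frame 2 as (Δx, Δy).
(3, -1)

The red square was at (5, 3) in frame 1 and (8, 2) in frame 2.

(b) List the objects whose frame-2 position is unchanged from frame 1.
the yellow triangle, the orange hexagon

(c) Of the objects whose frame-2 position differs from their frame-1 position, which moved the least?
the green pentagon

(moved 1)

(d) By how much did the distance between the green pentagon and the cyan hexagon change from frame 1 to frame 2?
-1

Distance in frame 1: 9. Distance in frame 2: 8.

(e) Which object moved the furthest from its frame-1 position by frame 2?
the blue star

(moved 7; next 5)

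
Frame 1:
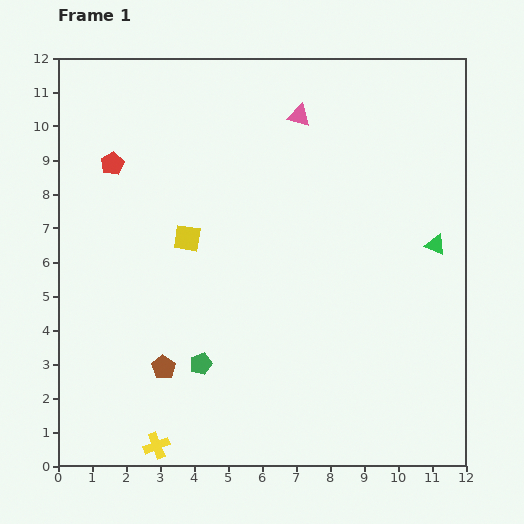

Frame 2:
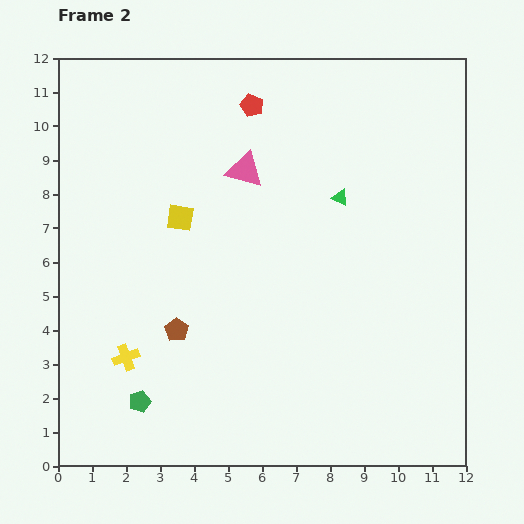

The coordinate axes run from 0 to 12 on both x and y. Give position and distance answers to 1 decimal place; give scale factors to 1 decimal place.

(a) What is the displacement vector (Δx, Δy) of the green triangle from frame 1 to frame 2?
(-2.8, 1.4)

The green triangle was at (11.1, 6.5) in frame 1 and (8.3, 7.9) in frame 2.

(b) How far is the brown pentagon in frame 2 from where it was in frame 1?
1.2

The brown pentagon moved from (3.1, 2.9) to (3.5, 4.0), a distance of √(0.4² + 1.1²) ≈ 1.2.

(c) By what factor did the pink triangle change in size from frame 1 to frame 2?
1.6×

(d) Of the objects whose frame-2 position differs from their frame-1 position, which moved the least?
the yellow square

(moved 0.6)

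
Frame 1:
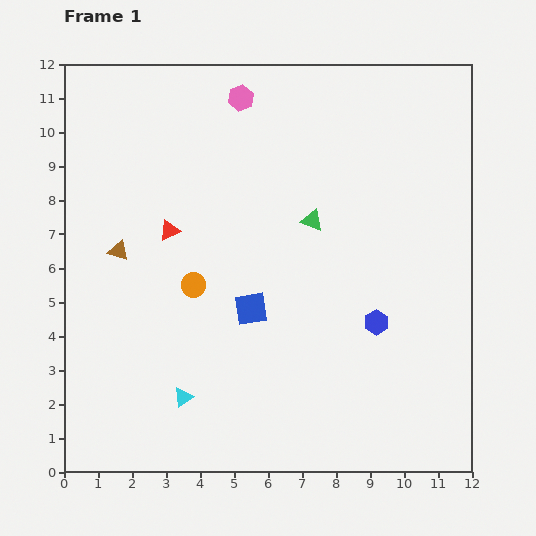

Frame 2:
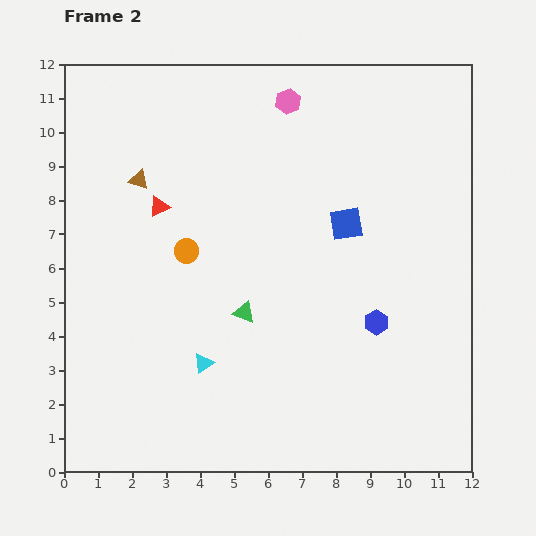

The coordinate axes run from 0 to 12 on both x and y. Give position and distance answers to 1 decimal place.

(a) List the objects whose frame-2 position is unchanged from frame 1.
the blue hexagon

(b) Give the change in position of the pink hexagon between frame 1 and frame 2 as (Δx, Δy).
(1.4, -0.1)

The pink hexagon was at (5.2, 11.0) in frame 1 and (6.6, 10.9) in frame 2.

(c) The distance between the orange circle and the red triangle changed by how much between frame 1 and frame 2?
-0.2

Distance in frame 1: 1.7. Distance in frame 2: 1.5.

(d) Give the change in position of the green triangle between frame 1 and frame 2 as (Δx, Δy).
(-2.0, -2.7)

The green triangle was at (7.3, 7.4) in frame 1 and (5.3, 4.7) in frame 2.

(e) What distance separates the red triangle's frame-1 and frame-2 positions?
0.8

The red triangle moved from (3.1, 7.1) to (2.8, 7.8), a distance of √(0.3² + 0.7²) ≈ 0.8.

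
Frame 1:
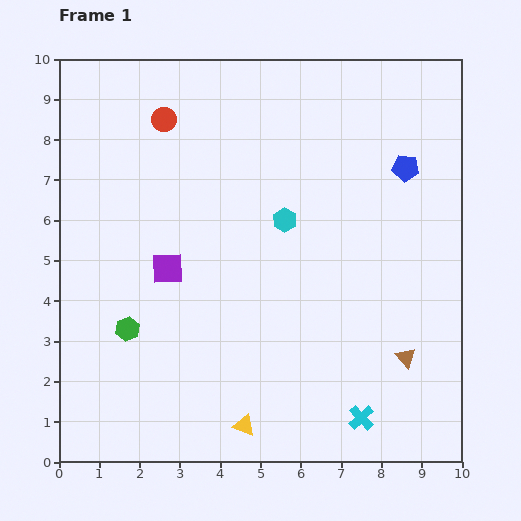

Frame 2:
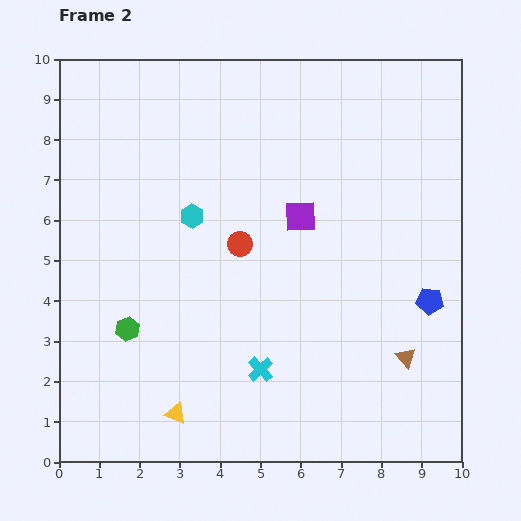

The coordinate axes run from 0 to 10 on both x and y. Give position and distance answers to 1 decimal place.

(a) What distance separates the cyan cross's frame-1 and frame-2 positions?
2.8

The cyan cross moved from (7.5, 1.1) to (5.0, 2.3), a distance of √(2.5² + 1.2²) ≈ 2.8.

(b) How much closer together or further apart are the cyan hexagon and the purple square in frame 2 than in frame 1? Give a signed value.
-0.4

Distance in frame 1: 3.1. Distance in frame 2: 2.7.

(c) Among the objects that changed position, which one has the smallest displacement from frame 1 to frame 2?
the yellow triangle

(moved 1.7)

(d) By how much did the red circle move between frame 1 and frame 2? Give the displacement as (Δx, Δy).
(1.9, -3.1)

The red circle was at (2.6, 8.5) in frame 1 and (4.5, 5.4) in frame 2.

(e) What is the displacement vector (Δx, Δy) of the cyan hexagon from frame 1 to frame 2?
(-2.3, 0.1)

The cyan hexagon was at (5.6, 6.0) in frame 1 and (3.3, 6.1) in frame 2.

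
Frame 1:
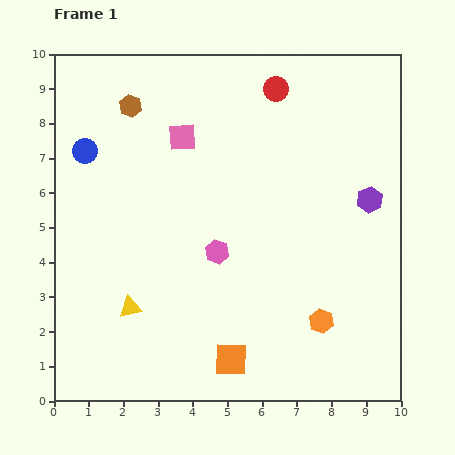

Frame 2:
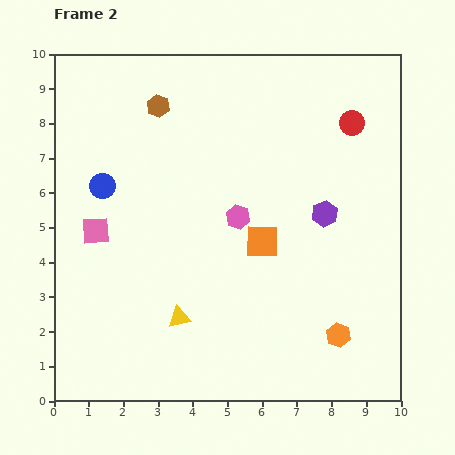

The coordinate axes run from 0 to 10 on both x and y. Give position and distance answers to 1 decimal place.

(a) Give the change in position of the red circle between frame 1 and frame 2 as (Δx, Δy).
(2.2, -1.0)

The red circle was at (6.4, 9.0) in frame 1 and (8.6, 8.0) in frame 2.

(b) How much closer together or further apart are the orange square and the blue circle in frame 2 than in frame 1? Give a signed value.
-2.4

Distance in frame 1: 7.3. Distance in frame 2: 4.9.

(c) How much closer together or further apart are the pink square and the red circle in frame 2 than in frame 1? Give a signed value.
+5.0

Distance in frame 1: 3.0. Distance in frame 2: 8.0.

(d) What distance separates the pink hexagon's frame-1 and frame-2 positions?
1.2

The pink hexagon moved from (4.7, 4.3) to (5.3, 5.3), a distance of √(0.6² + 1.0²) ≈ 1.2.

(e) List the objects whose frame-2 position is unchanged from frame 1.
none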